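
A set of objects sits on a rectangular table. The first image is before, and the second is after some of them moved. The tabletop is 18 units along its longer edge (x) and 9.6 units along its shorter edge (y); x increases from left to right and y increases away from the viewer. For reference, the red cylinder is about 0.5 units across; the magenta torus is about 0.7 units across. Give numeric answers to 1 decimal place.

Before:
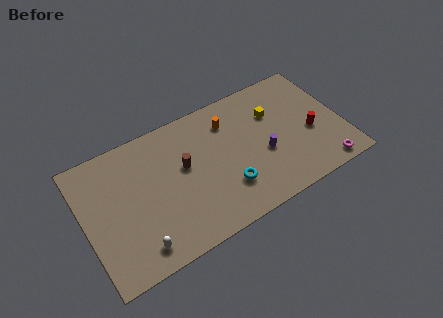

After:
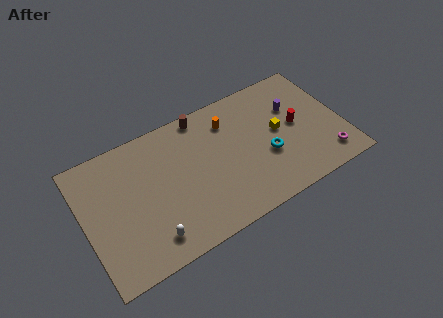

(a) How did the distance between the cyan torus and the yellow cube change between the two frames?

-3.8

The distance was about 5.5 in the first image and 1.7 in the second, so they moved 3.8 units closer together.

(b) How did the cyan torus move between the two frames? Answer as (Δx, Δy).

(3.0, 1.0)

The cyan torus was at about (9.6, 2.7) and moved to about (12.6, 3.7).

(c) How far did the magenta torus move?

0.8

The magenta torus moved from about (16.2, 1.0) to (16.5, 1.7), a distance of √(0.3² + 0.7²) ≈ 0.8.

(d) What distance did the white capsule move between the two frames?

0.9

From (3.2, 1.5) to (4.1, 1.7), the white capsule covered √(0.9² + 0.2²) ≈ 0.9 units.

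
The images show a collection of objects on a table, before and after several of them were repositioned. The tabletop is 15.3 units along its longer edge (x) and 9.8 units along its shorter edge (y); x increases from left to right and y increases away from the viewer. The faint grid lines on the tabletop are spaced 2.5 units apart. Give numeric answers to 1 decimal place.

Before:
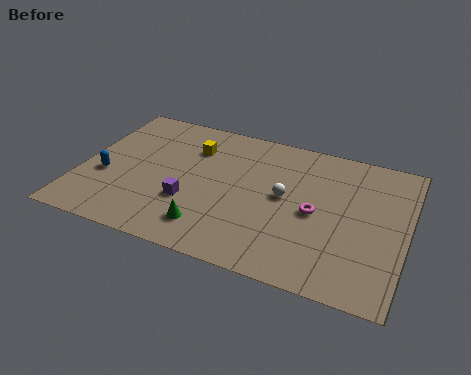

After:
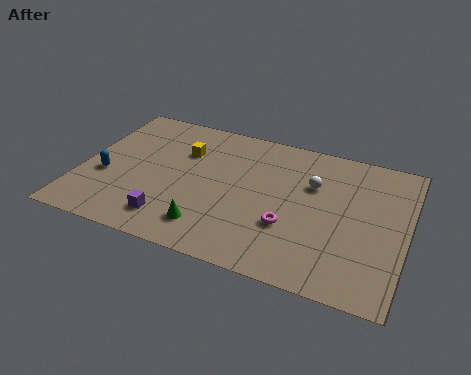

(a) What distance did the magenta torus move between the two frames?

1.7

From (11.1, 4.6) to (10.0, 3.3), the magenta torus covered √(1.1² + 1.3²) ≈ 1.7 units.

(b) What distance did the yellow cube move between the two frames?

0.6

The yellow cube moved from about (5.0, 7.2) to (4.6, 6.8), a distance of √(0.4² + 0.4²) ≈ 0.6.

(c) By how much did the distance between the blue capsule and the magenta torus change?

-1.1

They were about 9.9 units apart before and 8.8 after — 1.1 units closer together.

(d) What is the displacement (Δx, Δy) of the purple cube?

(-0.7, -1.5)

From the two frames, the purple cube sits at roughly (5.3, 3.3) before and (4.6, 1.8) after.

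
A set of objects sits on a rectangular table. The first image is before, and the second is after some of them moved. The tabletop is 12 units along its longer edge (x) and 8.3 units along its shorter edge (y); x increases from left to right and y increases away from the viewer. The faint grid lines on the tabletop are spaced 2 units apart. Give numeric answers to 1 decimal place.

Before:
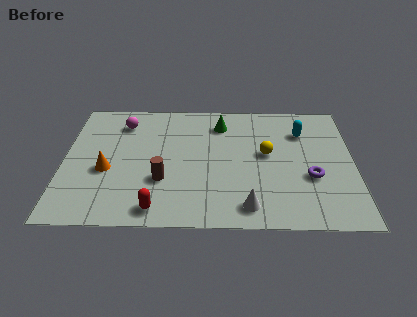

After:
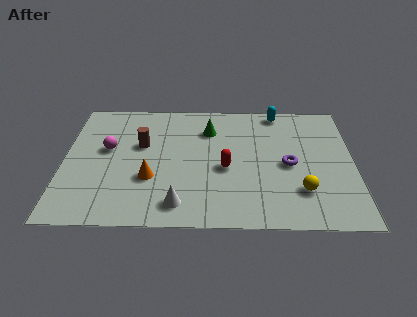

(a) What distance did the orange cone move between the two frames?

1.9

From (1.8, 3.4) to (3.6, 2.9), the orange cone covered √(1.8² + 0.5²) ≈ 1.9 units.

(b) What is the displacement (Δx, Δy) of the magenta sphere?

(-0.6, -1.8)

The magenta sphere was at about (2.4, 6.6) and moved to about (1.8, 4.8).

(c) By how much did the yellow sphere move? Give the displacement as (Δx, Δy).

(1.4, -2.4)

The yellow sphere was at about (8.4, 4.6) and moved to about (9.8, 2.2).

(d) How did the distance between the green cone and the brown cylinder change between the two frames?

-1.5

They were about 4.5 units apart before and 3.0 after — 1.5 units closer together.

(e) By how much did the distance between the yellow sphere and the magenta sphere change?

+2.1

The distance was about 6.3 in the first image and 8.4 in the second, so they moved 2.1 units further apart.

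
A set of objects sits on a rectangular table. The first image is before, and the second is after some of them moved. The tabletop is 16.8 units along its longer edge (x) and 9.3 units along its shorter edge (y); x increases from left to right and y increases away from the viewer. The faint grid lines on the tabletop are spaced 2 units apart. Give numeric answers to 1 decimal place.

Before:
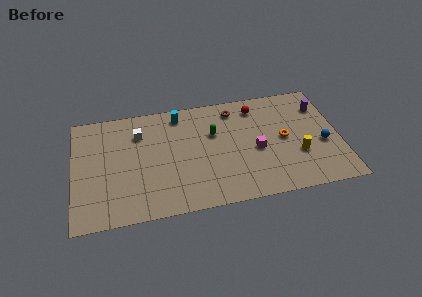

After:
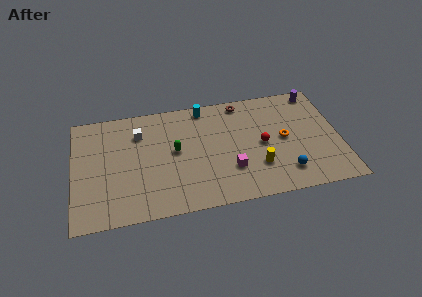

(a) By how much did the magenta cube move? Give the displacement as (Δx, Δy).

(-1.7, -1.3)

The magenta cube was at about (11.5, 4.1) and moved to about (9.8, 2.8).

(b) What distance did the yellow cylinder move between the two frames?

2.6

The yellow cylinder was near (14.1, 3.2) before and (11.5, 2.7) after, so it travelled √(2.6² + 0.5²) ≈ 2.6 units.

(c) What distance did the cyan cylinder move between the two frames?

1.6

The cyan cylinder was near (6.8, 8.0) before and (8.4, 8.3) after, so it travelled √(1.6² + 0.3²) ≈ 1.6 units.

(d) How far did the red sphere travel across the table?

3.2

From (11.7, 7.7) to (11.9, 4.5), the red sphere covered √(0.2² + 3.2²) ≈ 3.2 units.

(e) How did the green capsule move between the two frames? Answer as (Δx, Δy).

(-2.5, -1.0)

The green capsule started near (8.9, 6.0) and ended near (6.4, 5.0).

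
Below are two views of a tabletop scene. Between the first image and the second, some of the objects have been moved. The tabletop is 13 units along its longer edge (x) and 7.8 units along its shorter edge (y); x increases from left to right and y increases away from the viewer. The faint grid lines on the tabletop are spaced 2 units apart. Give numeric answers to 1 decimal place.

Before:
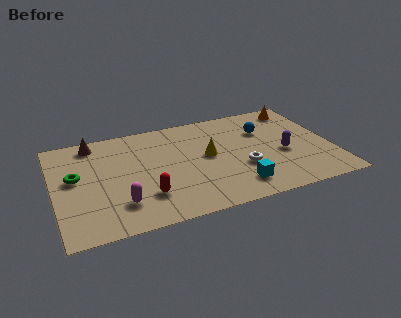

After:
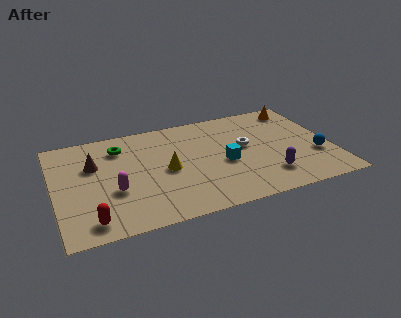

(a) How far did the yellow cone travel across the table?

2.1

The yellow cone was near (7.2, 4.2) before and (5.2, 3.7) after, so it travelled √(2.0² + 0.5²) ≈ 2.1 units.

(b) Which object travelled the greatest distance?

the blue sphere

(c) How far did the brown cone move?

1.7

The brown cone was near (2.0, 6.8) before and (1.9, 5.1) after, so it travelled √(0.1² + 1.7²) ≈ 1.7 units.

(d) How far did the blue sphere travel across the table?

3.5

From (10.0, 5.4) to (12.2, 2.7), the blue sphere covered √(2.2² + 2.7²) ≈ 3.5 units.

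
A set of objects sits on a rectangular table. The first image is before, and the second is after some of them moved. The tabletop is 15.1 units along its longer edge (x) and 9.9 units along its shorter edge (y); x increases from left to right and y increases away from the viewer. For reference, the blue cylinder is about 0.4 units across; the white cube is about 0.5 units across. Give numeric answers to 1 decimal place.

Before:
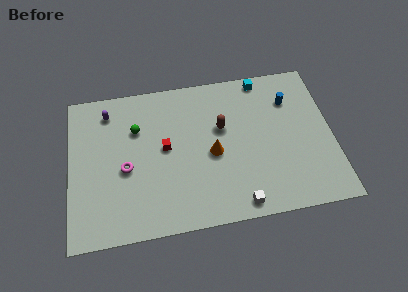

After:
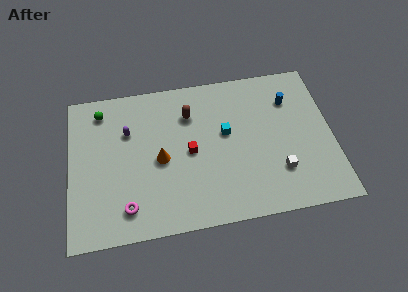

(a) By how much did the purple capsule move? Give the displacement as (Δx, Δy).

(1.1, -1.5)

From the two frames, the purple capsule sits at roughly (2.3, 8.2) before and (3.4, 6.7) after.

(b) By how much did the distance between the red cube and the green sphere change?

+3.9

Before: roughly 2.2 units apart; after: 6.1. That's 3.9 units further apart.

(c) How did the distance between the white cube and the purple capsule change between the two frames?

-0.8

Before: roughly 10.2 units apart; after: 9.4. That's 0.8 units closer together.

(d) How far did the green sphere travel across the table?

2.5

The green sphere moved from about (3.9, 6.8) to (1.9, 8.3), a distance of √(2.0² + 1.5²) ≈ 2.5.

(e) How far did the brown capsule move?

2.2

The brown capsule moved from about (8.8, 6.1) to (7.0, 7.3), a distance of √(1.8² + 1.2²) ≈ 2.2.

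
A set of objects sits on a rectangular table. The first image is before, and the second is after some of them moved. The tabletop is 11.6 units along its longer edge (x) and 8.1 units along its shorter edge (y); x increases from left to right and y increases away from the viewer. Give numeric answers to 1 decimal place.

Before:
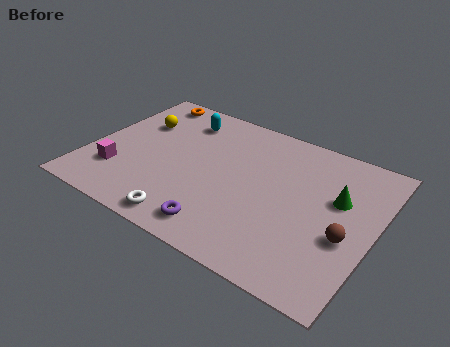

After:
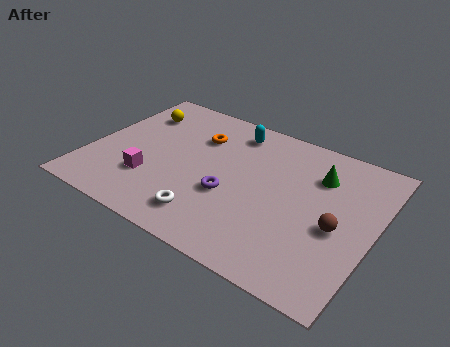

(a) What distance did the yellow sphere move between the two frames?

0.6

The yellow sphere was near (1.6, 5.5) before and (1.4, 6.1) after, so it travelled √(0.2² + 0.6²) ≈ 0.6 units.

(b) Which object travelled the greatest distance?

the orange torus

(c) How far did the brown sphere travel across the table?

0.5

From (10.6, 3.2) to (10.2, 3.5), the brown sphere covered √(0.4² + 0.3²) ≈ 0.5 units.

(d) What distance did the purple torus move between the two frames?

1.9

The purple torus was near (5.9, 1.2) before and (5.9, 3.1) after, so it travelled √(0.0² + 1.9²) ≈ 1.9 units.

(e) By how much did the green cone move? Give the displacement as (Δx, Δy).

(-0.9, 0.9)

From the two frames, the green cone sits at roughly (10.0, 5.0) before and (9.1, 5.9) after.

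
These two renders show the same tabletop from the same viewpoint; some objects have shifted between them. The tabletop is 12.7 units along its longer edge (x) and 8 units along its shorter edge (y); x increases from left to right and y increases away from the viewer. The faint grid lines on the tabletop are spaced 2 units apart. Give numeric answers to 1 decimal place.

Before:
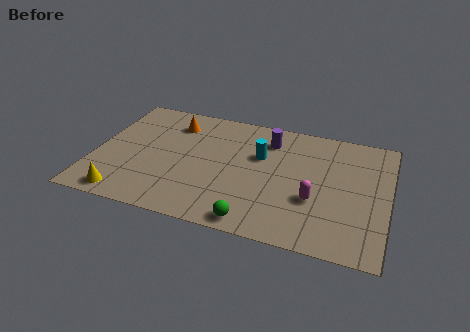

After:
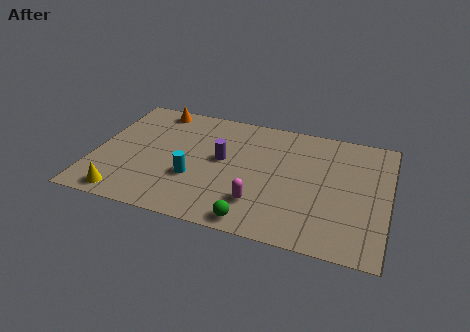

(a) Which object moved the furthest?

the cyan cylinder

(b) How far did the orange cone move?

1.2

The orange cone moved from about (3.2, 6.3) to (2.3, 7.1), a distance of √(0.9² + 0.8²) ≈ 1.2.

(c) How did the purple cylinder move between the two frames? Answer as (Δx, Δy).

(-1.9, -1.9)

From the two frames, the purple cylinder sits at roughly (7.4, 6.3) before and (5.5, 4.4) after.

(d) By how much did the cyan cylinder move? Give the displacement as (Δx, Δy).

(-2.7, -2.3)

From the two frames, the cyan cylinder sits at roughly (7.1, 5.1) before and (4.4, 2.8) after.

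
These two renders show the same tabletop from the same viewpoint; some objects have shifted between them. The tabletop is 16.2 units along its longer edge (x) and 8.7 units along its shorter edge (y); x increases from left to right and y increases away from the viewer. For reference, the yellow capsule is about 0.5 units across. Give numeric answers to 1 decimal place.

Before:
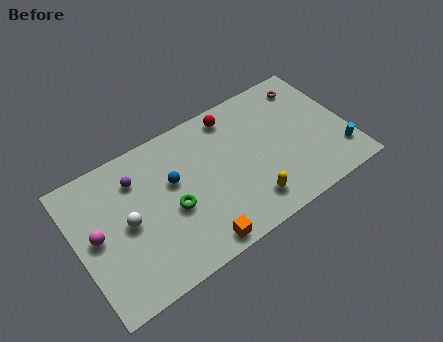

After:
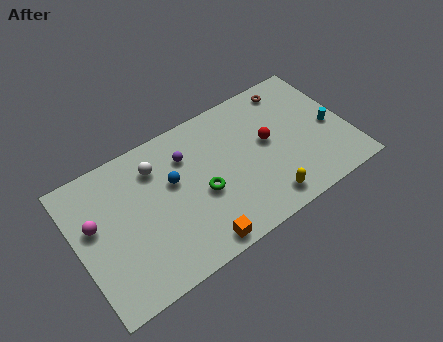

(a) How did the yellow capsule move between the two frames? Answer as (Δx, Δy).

(0.9, -0.4)

The yellow capsule was at about (9.8, 1.7) and moved to about (10.7, 1.3).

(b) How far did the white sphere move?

3.2

The white sphere moved from about (2.9, 4.3) to (5.0, 6.7), a distance of √(2.1² + 2.4²) ≈ 3.2.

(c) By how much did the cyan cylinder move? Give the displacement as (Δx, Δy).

(-0.2, 1.9)

From the two frames, the cyan cylinder sits at roughly (15.4, 2.0) before and (15.2, 3.9) after.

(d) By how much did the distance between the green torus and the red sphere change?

-1.4

Before: roughly 5.7 units apart; after: 4.3. That's 1.4 units closer together.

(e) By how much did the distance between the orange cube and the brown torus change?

-0.6

Before: roughly 10.1 units apart; after: 9.5. That's 0.6 units closer together.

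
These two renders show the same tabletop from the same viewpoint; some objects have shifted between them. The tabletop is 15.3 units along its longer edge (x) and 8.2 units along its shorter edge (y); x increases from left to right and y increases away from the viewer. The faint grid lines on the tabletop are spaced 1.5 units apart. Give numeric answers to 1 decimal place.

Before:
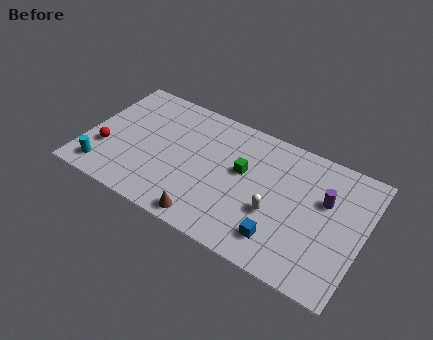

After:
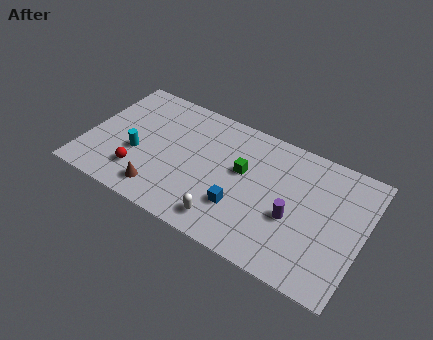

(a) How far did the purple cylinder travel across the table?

2.4

The purple cylinder was near (13.1, 5.2) before and (11.6, 3.3) after, so it travelled √(1.5² + 1.9²) ≈ 2.4 units.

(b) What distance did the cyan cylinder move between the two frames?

2.5

The cyan cylinder moved from about (1.3, 1.3) to (2.9, 3.2), a distance of √(1.6² + 1.9²) ≈ 2.5.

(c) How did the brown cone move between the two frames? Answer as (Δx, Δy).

(-2.7, 0.5)

The brown cone started near (7.2, 0.9) and ended near (4.5, 1.4).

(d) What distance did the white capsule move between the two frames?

3.0

The white capsule was near (10.6, 3.1) before and (8.2, 1.3) after, so it travelled √(2.4² + 1.8²) ≈ 3.0 units.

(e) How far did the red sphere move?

2.1

The red sphere was near (1.2, 2.7) before and (3.2, 2.0) after, so it travelled √(2.0² + 0.7²) ≈ 2.1 units.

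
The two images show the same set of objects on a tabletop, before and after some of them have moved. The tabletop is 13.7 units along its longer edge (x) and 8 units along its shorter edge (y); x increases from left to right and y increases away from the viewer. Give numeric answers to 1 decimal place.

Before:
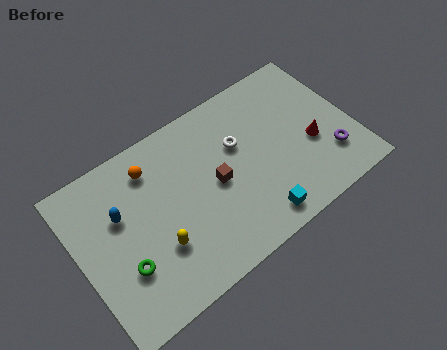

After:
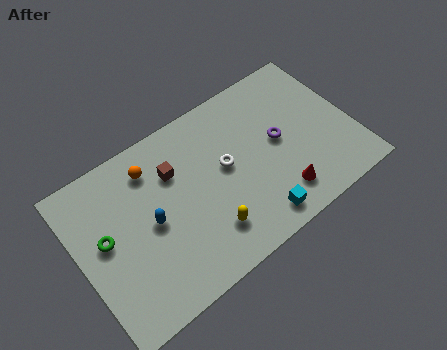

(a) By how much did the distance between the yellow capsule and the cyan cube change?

-2.5

Before: roughly 4.9 units apart; after: 2.4. That's 2.5 units closer together.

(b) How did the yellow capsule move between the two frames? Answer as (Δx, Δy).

(2.4, -0.7)

From the two frames, the yellow capsule sits at roughly (3.6, 2.6) before and (6.0, 1.9) after.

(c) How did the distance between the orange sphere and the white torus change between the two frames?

-0.5

They were about 4.4 units apart before and 3.9 after — 0.5 units closer together.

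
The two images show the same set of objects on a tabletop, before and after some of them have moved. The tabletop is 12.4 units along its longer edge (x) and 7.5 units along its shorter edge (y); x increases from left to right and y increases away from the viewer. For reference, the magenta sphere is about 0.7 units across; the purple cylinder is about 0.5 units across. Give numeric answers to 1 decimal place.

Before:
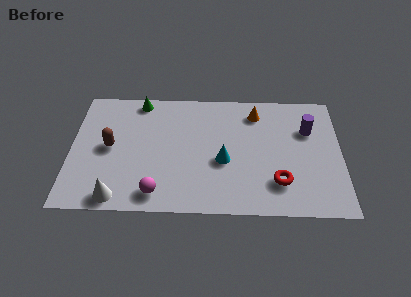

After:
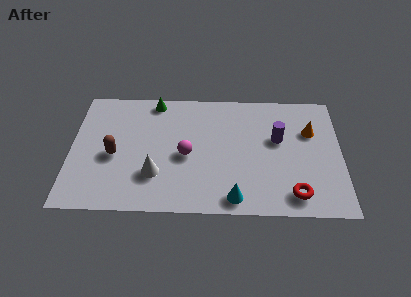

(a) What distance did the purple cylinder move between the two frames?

1.5

The purple cylinder moved from about (10.9, 5.1) to (9.5, 4.5), a distance of √(1.4² + 0.6²) ≈ 1.5.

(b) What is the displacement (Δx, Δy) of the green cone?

(0.7, 0.0)

From the two frames, the green cone sits at roughly (3.1, 6.7) before and (3.8, 6.7) after.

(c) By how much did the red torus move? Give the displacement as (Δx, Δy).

(0.7, -0.7)

The red torus started near (9.5, 1.9) and ended near (10.2, 1.2).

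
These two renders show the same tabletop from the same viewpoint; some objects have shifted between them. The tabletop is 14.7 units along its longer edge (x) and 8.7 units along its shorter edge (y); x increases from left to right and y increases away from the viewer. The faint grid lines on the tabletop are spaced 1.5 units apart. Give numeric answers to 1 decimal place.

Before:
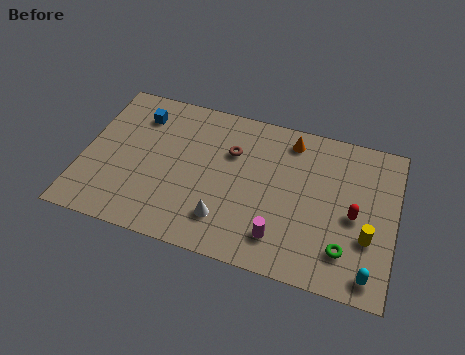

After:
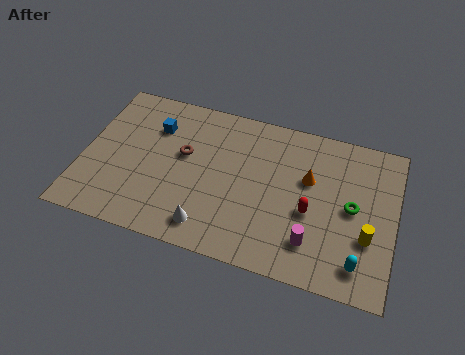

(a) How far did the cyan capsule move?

0.6

The cyan capsule moved from about (13.7, 1.1) to (13.2, 1.5), a distance of √(0.5² + 0.4²) ≈ 0.6.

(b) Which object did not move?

the yellow cylinder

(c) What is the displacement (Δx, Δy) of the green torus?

(0.2, 2.4)

The green torus was at about (12.5, 2.0) and moved to about (12.7, 4.4).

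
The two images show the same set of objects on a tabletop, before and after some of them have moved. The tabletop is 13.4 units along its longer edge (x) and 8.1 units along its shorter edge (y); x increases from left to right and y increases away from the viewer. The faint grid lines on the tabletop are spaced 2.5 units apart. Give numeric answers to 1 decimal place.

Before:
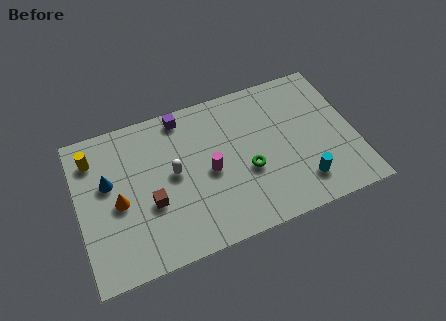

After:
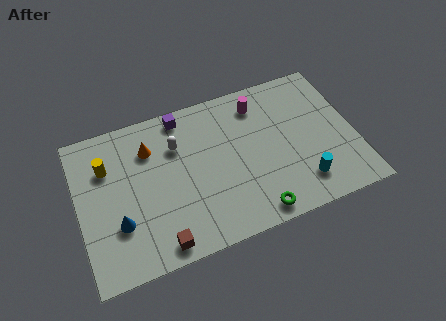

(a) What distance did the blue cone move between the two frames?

2.3

From (1.5, 4.9) to (1.8, 2.6), the blue cone covered √(0.3² + 2.3²) ≈ 2.3 units.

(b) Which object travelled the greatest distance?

the magenta cylinder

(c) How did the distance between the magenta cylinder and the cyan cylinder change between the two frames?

+0.4

The distance was about 4.8 in the first image and 5.2 in the second, so they moved 0.4 units further apart.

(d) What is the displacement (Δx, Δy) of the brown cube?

(0.2, -2.2)

From the two frames, the brown cube sits at roughly (3.4, 3.1) before and (3.6, 0.9) after.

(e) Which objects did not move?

the purple cube and the cyan cylinder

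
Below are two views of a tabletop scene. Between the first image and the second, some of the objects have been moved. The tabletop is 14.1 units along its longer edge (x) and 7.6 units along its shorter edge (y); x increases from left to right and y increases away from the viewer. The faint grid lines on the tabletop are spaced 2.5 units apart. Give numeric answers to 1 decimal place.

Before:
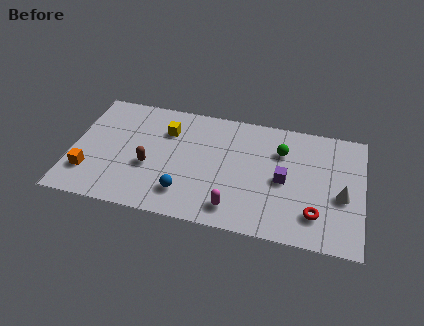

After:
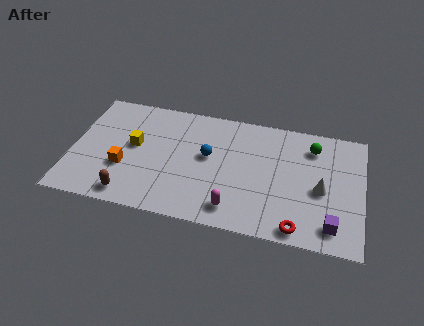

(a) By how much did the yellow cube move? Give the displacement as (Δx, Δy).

(-1.5, -1.3)

The yellow cube started near (4.5, 5.5) and ended near (3.0, 4.2).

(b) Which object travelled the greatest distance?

the purple cube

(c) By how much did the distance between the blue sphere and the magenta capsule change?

+0.9

Before: roughly 2.4 units apart; after: 3.3. That's 0.9 units further apart.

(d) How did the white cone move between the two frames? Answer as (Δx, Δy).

(-1.0, 0.2)

The white cone started near (13.1, 3.2) and ended near (12.1, 3.4).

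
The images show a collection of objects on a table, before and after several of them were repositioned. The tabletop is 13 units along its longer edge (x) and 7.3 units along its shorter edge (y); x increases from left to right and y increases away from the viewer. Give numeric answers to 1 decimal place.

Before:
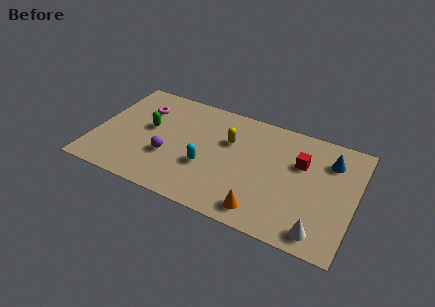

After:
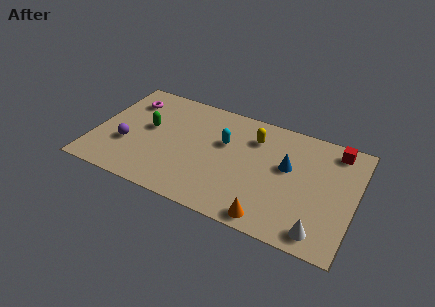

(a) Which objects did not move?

the green capsule and the white cone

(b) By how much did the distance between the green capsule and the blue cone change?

-2.1

Before: roughly 9.1 units apart; after: 7.0. That's 2.1 units closer together.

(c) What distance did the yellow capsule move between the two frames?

1.4

The yellow capsule moved from about (6.6, 4.8) to (7.8, 5.5), a distance of √(1.2² + 0.7²) ≈ 1.4.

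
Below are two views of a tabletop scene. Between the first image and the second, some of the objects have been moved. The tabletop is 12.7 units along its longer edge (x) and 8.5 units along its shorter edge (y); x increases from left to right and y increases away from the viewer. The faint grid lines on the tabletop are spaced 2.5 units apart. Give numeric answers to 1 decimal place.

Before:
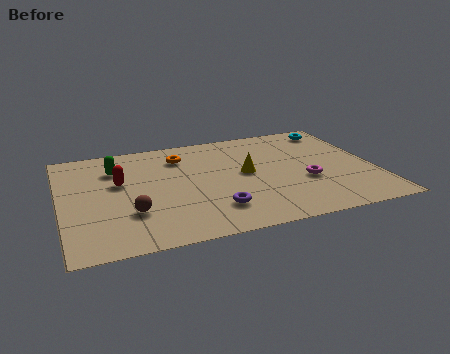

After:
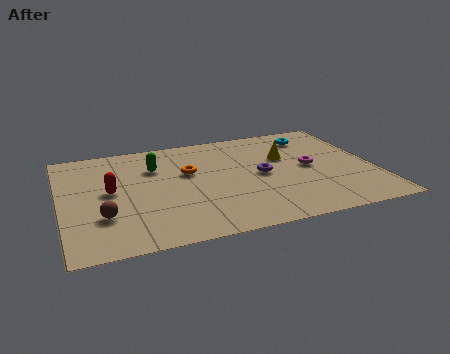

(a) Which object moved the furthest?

the purple torus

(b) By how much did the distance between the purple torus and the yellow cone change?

-1.3

They were about 2.9 units apart before and 1.6 after — 1.3 units closer together.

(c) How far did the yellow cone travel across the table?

1.9

From (7.5, 4.5) to (9.2, 5.4), the yellow cone covered √(1.7² + 0.9²) ≈ 1.9 units.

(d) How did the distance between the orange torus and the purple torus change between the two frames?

-1.6

The distance was about 4.7 in the first image and 3.1 in the second, so they moved 1.6 units closer together.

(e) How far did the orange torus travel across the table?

1.4

From (5.0, 6.6) to (5.2, 5.2), the orange torus covered √(0.2² + 1.4²) ≈ 1.4 units.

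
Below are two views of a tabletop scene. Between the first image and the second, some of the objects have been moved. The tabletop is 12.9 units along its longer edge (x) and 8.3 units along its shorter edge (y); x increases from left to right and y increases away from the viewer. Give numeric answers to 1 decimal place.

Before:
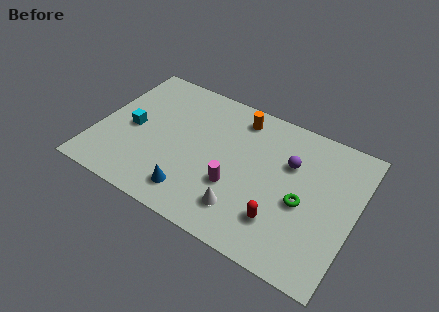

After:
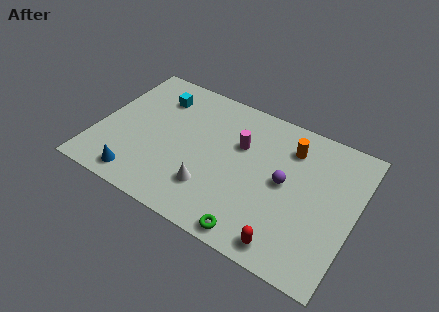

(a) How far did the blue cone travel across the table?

2.7

From (5.2, 1.5) to (2.5, 1.1), the blue cone covered √(2.7² + 0.4²) ≈ 2.7 units.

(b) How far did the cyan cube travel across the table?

2.7

The cyan cube moved from about (1.7, 3.9) to (2.6, 6.4), a distance of √(0.9² + 2.5²) ≈ 2.7.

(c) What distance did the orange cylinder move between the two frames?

2.8

The orange cylinder moved from about (6.7, 7.0) to (9.4, 6.4), a distance of √(2.7² + 0.6²) ≈ 2.8.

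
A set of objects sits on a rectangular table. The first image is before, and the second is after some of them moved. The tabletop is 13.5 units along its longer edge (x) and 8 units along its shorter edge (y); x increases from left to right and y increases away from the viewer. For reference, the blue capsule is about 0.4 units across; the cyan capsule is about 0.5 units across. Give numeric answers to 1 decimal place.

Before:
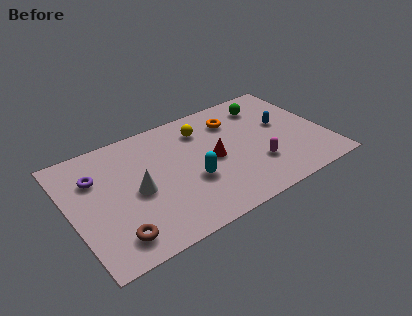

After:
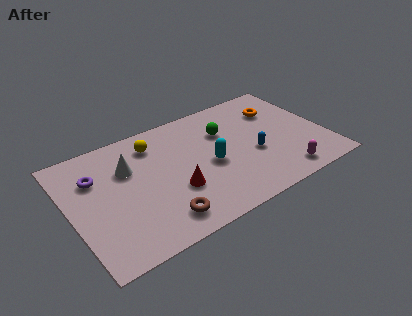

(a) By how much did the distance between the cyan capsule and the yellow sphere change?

+0.4

Before: roughly 3.4 units apart; after: 3.8. That's 0.4 units further apart.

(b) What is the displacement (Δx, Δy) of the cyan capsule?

(1.1, 0.6)

The cyan capsule was at about (6.2, 3.0) and moved to about (7.3, 3.6).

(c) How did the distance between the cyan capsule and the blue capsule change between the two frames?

-3.1

They were about 5.4 units apart before and 2.3 after — 3.1 units closer together.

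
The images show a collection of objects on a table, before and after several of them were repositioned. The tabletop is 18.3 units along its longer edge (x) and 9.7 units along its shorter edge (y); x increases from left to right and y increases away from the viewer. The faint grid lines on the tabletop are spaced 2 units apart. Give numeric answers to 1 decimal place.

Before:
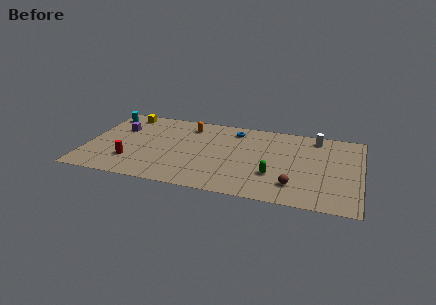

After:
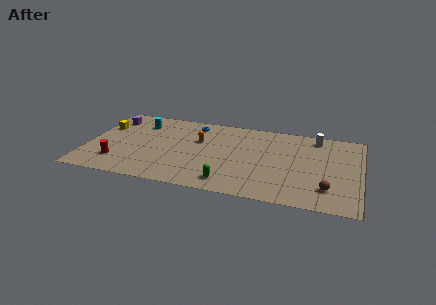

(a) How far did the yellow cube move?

2.4

From (2.2, 8.5) to (0.9, 6.5), the yellow cube covered √(1.3² + 2.0²) ≈ 2.4 units.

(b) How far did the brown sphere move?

2.2

From (14.0, 2.2) to (16.2, 2.3), the brown sphere covered √(2.2² + 0.1²) ≈ 2.2 units.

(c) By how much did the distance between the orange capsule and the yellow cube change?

+2.1

The distance was about 4.4 in the first image and 6.5 in the second, so they moved 2.1 units further apart.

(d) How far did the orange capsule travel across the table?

1.9

From (6.6, 7.9) to (7.4, 6.2), the orange capsule covered √(0.8² + 1.7²) ≈ 1.9 units.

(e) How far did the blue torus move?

2.8

From (9.7, 8.1) to (6.9, 8.2), the blue torus covered √(2.8² + 0.1²) ≈ 2.8 units.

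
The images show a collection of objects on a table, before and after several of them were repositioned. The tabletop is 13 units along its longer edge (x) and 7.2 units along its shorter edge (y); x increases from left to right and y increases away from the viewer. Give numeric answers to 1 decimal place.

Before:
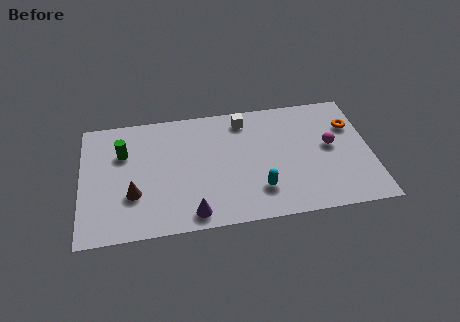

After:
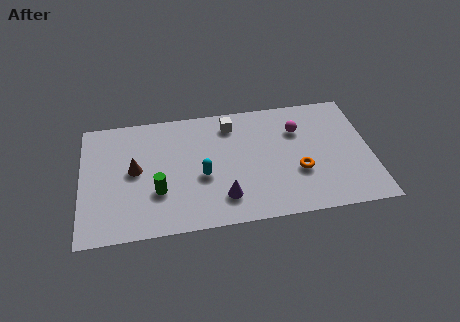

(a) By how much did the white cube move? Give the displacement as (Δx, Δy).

(-0.6, -0.2)

The white cube started near (7.4, 6.1) and ended near (6.8, 5.9).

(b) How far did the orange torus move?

3.5

The orange torus moved from about (12.2, 5.0) to (9.7, 2.6), a distance of √(2.5² + 2.4²) ≈ 3.5.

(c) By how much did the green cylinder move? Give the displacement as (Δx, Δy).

(1.5, -2.5)

The green cylinder started near (1.9, 4.9) and ended near (3.4, 2.4).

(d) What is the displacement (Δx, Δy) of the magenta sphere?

(-1.4, 1.2)

The magenta sphere started near (11.2, 3.9) and ended near (9.8, 5.1).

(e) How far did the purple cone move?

1.6

The purple cone moved from about (4.9, 0.9) to (6.3, 1.6), a distance of √(1.4² + 0.7²) ≈ 1.6.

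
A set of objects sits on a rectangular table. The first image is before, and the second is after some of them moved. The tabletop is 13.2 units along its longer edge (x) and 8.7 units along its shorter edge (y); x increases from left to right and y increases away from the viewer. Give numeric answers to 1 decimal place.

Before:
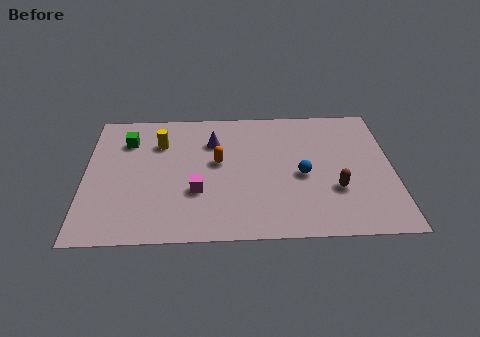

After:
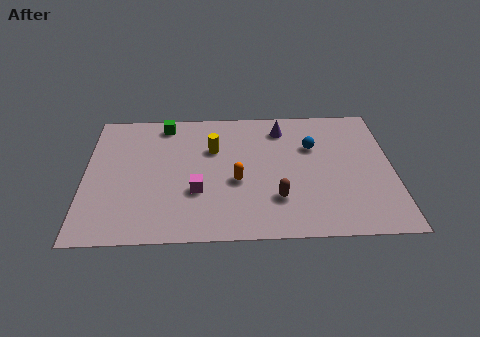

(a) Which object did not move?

the magenta cube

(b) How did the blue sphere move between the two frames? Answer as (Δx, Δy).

(0.5, 1.9)

The blue sphere was at about (9.3, 3.9) and moved to about (9.8, 5.8).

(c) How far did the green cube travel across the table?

1.9

The green cube was near (1.8, 6.5) before and (3.4, 7.6) after, so it travelled √(1.6² + 1.1²) ≈ 1.9 units.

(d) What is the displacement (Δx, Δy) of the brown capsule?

(-2.5, -0.5)

The brown capsule was at about (10.7, 2.9) and moved to about (8.2, 2.4).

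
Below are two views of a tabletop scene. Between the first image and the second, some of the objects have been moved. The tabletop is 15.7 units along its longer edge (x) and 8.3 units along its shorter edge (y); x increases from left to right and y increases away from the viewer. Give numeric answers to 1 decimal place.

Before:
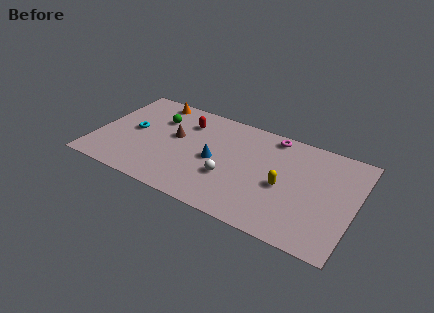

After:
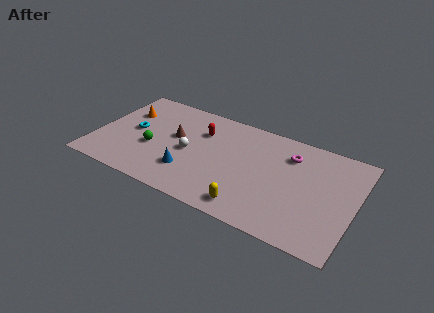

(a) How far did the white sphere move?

2.8

The white sphere moved from about (8.3, 2.9) to (5.7, 3.9), a distance of √(2.6² + 1.0²) ≈ 2.8.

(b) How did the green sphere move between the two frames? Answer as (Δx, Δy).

(0.0, -2.6)

The green sphere started near (3.5, 5.9) and ended near (3.5, 3.3).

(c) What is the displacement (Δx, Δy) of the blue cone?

(-1.4, -1.6)

The blue cone started near (7.3, 3.9) and ended near (5.9, 2.3).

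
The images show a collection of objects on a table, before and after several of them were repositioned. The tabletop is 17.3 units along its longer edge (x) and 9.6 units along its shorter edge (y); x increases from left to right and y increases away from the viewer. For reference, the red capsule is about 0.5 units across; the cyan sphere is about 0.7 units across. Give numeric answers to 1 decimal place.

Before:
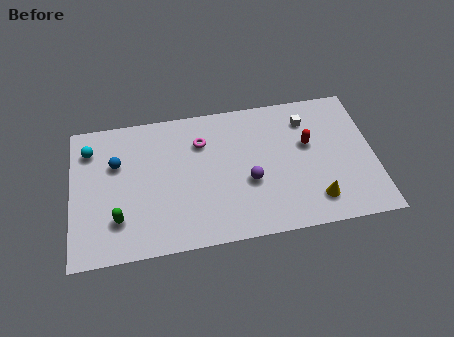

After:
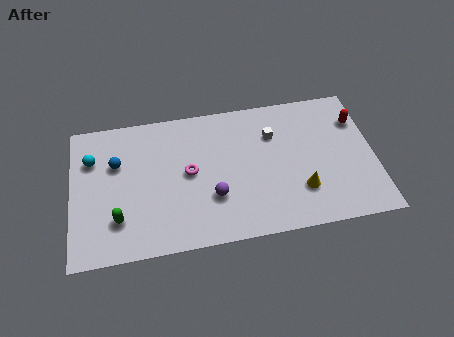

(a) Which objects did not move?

the green capsule and the blue sphere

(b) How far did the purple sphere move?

2.2

The purple sphere moved from about (10.1, 3.8) to (8.0, 3.1), a distance of √(2.1² + 0.7²) ≈ 2.2.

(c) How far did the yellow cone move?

1.1

The yellow cone was near (13.8, 1.9) before and (13.0, 2.7) after, so it travelled √(0.8² + 0.8²) ≈ 1.1 units.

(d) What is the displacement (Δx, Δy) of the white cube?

(-2.0, -0.7)

From the two frames, the white cube sits at roughly (13.6, 7.5) before and (11.6, 6.8) after.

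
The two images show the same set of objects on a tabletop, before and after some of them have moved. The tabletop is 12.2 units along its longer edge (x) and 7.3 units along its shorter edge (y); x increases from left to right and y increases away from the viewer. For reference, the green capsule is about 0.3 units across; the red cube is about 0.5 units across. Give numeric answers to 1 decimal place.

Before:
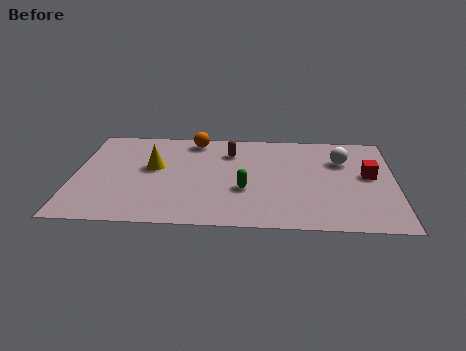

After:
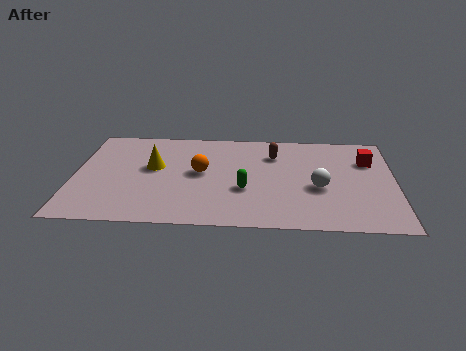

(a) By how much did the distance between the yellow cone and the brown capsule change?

+1.6

Before: roughly 3.2 units apart; after: 4.8. That's 1.6 units further apart.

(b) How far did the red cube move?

1.1

The red cube moved from about (11.2, 4.0) to (11.2, 5.1), a distance of √(0.0² + 1.1²) ≈ 1.1.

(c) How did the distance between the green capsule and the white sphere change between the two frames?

-1.6

The distance was about 4.4 in the first image and 2.8 in the second, so they moved 1.6 units closer together.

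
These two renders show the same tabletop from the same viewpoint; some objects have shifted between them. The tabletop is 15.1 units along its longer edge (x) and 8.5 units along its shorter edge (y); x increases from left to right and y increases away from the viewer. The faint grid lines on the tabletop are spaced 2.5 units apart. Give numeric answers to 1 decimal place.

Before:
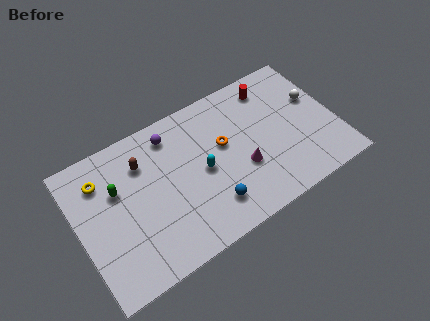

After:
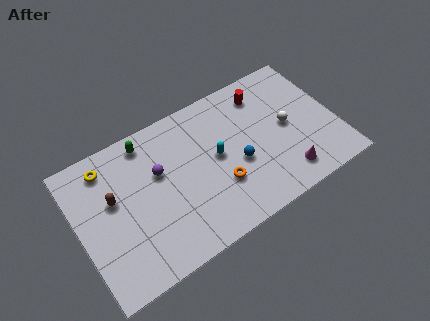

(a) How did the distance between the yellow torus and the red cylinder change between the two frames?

-0.9

Before: roughly 10.2 units apart; after: 9.3. That's 0.9 units closer together.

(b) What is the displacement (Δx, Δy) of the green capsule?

(2.0, 1.9)

The green capsule was at about (2.4, 5.5) and moved to about (4.4, 7.4).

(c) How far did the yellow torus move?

0.7

The yellow torus was near (1.6, 6.5) before and (2.0, 7.1) after, so it travelled √(0.4² + 0.6²) ≈ 0.7 units.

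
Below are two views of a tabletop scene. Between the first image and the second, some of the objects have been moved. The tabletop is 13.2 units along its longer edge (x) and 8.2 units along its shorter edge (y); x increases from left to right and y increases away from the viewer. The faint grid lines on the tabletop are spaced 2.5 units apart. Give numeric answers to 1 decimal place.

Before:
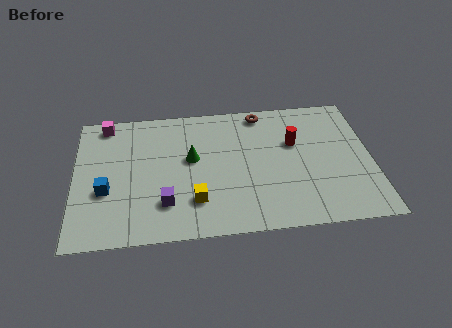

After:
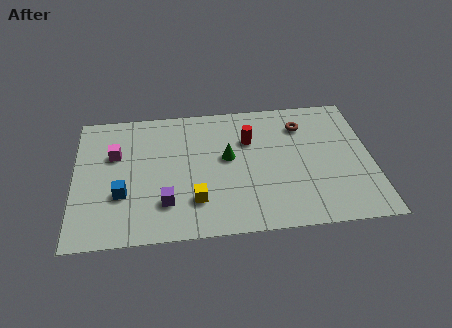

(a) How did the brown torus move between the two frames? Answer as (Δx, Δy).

(1.8, -1.0)

The brown torus started near (8.4, 7.3) and ended near (10.2, 6.3).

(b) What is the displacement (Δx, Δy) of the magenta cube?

(0.4, -2.0)

The magenta cube started near (1.4, 7.3) and ended near (1.8, 5.3).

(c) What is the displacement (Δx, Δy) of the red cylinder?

(-2.0, 0.4)

The red cylinder was at about (9.8, 5.2) and moved to about (7.8, 5.6).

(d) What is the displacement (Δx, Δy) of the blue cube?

(0.7, -0.3)

The blue cube was at about (1.4, 3.1) and moved to about (2.1, 2.8).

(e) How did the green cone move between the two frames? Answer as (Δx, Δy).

(1.6, -0.1)

The green cone started near (5.2, 4.7) and ended near (6.8, 4.6).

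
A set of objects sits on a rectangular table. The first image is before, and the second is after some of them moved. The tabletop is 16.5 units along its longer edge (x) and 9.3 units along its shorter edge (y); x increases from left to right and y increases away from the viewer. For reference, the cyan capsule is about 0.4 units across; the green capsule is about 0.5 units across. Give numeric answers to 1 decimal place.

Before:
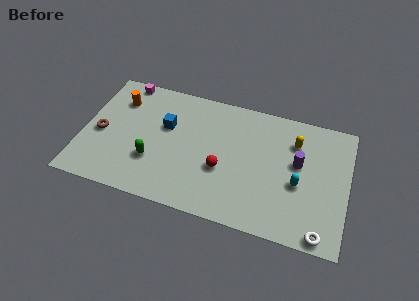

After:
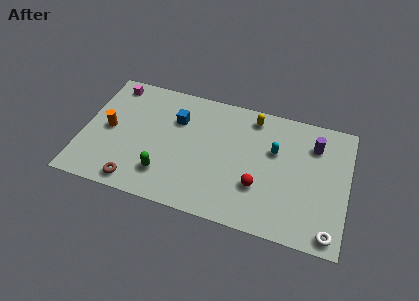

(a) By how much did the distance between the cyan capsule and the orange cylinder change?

-1.5

They were about 11.9 units apart before and 10.4 after — 1.5 units closer together.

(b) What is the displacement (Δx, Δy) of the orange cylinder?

(-0.4, -2.4)

The orange cylinder was at about (2.0, 7.0) and moved to about (1.6, 4.6).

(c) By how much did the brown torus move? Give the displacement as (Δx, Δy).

(2.5, -3.1)

The brown torus was at about (1.1, 4.2) and moved to about (3.6, 1.1).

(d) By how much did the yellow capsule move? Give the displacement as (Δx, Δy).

(-2.7, 1.1)

From the two frames, the yellow capsule sits at roughly (13.1, 6.9) before and (10.4, 8.0) after.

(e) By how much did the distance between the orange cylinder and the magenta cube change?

+2.0

The distance was about 1.5 in the first image and 3.5 in the second, so they moved 2.0 units further apart.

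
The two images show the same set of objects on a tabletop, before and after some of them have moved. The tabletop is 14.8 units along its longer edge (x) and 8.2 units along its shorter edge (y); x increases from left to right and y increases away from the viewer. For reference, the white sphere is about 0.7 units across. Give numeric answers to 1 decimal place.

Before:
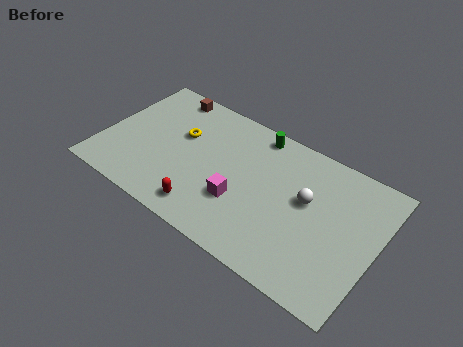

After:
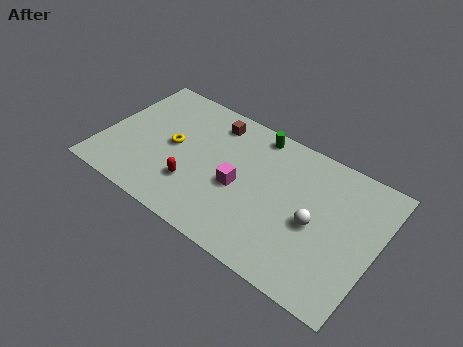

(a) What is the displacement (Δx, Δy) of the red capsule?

(-0.9, 1.1)

The red capsule was at about (6.1, 1.3) and moved to about (5.2, 2.4).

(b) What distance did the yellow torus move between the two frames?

0.9

The yellow torus was near (4.0, 5.1) before and (3.7, 4.2) after, so it travelled √(0.3² + 0.9²) ≈ 0.9 units.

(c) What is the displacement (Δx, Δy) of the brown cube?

(2.8, -0.5)

From the two frames, the brown cube sits at roughly (2.7, 7.3) before and (5.5, 6.8) after.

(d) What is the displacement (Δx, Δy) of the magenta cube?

(-0.2, 0.8)

From the two frames, the magenta cube sits at roughly (7.7, 2.8) before and (7.5, 3.6) after.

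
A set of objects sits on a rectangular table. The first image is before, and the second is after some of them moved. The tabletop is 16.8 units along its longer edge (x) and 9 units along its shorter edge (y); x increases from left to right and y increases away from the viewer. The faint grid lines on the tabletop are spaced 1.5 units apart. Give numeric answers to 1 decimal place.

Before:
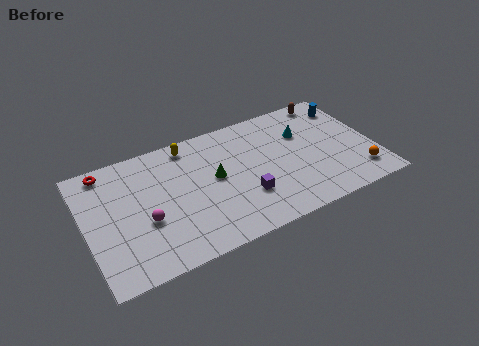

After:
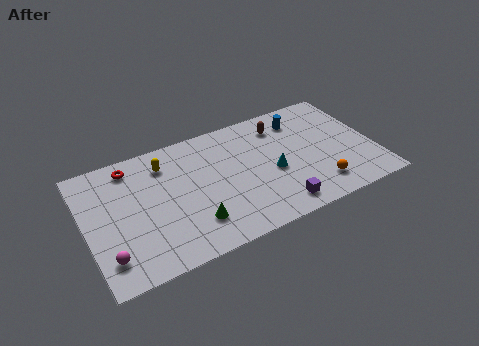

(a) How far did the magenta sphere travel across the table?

2.8

From (3.3, 3.5) to (1.0, 1.9), the magenta sphere covered √(2.3² + 1.6²) ≈ 2.8 units.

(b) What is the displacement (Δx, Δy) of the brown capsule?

(-3.1, -0.9)

The brown capsule started near (14.8, 8.1) and ended near (11.7, 7.2).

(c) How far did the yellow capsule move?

1.7

The yellow capsule was near (6.3, 7.9) before and (4.8, 7.1) after, so it travelled √(1.5² + 0.8²) ≈ 1.7 units.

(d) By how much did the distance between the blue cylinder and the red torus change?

-4.3

Before: roughly 14.3 units apart; after: 10.0. That's 4.3 units closer together.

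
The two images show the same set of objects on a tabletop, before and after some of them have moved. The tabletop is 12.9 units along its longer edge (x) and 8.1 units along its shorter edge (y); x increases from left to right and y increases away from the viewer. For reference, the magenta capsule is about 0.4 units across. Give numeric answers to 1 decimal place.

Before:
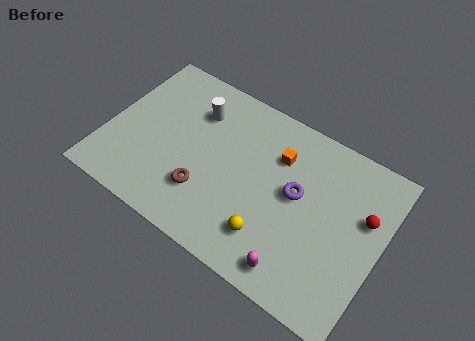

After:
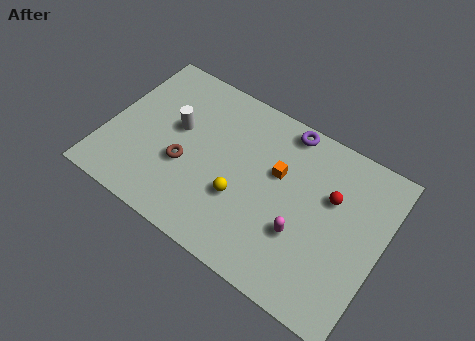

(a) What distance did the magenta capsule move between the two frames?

1.7

The magenta capsule moved from about (9.5, 1.1) to (9.4, 2.8), a distance of √(0.1² + 1.7²) ≈ 1.7.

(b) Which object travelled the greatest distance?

the purple torus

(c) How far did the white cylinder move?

1.5

The white cylinder was near (3.8, 6.0) before and (3.1, 4.7) after, so it travelled √(0.7² + 1.3²) ≈ 1.5 units.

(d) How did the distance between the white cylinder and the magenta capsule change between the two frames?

-0.9

The distance was about 7.5 in the first image and 6.6 in the second, so they moved 0.9 units closer together.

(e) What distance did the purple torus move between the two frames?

3.0

The purple torus was near (8.9, 4.5) before and (7.9, 7.3) after, so it travelled √(1.0² + 2.8²) ≈ 3.0 units.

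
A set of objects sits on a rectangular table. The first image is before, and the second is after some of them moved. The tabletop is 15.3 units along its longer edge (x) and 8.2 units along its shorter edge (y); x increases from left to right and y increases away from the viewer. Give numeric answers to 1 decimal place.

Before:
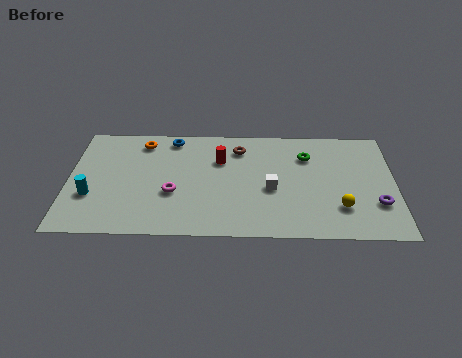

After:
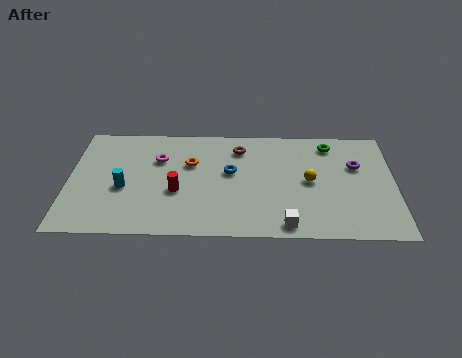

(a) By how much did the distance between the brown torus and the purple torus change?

-1.9

The distance was about 7.5 in the first image and 5.6 in the second, so they moved 1.9 units closer together.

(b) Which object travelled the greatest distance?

the blue torus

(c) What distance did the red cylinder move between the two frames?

3.1

The red cylinder moved from about (7.1, 5.6) to (5.1, 3.2), a distance of √(2.0² + 2.4²) ≈ 3.1.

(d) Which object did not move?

the brown torus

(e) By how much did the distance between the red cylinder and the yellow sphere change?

-0.3

The distance was about 6.6 in the first image and 6.3 in the second, so they moved 0.3 units closer together.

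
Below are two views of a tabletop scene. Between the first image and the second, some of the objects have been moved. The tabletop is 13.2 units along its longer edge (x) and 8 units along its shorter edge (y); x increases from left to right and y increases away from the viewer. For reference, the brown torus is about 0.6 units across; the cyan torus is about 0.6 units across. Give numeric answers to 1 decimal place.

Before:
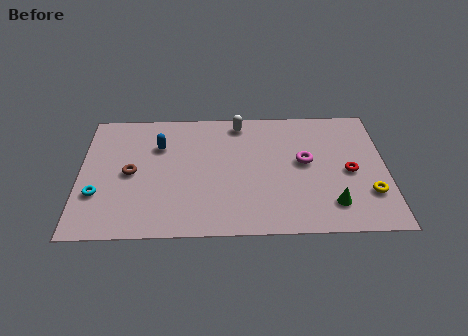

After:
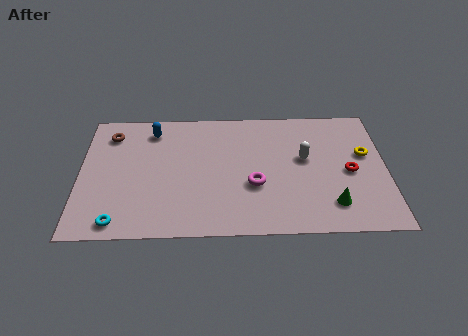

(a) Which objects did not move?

the red torus and the green cone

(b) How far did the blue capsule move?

1.0

From (3.4, 5.6) to (3.1, 6.6), the blue capsule covered √(0.3² + 1.0²) ≈ 1.0 units.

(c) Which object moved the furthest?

the white capsule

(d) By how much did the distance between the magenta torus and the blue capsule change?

-0.7

They were about 6.4 units apart before and 5.7 after — 0.7 units closer together.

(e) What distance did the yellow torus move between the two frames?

2.5

From (12.4, 2.3) to (12.3, 4.8), the yellow torus covered √(0.1² + 2.5²) ≈ 2.5 units.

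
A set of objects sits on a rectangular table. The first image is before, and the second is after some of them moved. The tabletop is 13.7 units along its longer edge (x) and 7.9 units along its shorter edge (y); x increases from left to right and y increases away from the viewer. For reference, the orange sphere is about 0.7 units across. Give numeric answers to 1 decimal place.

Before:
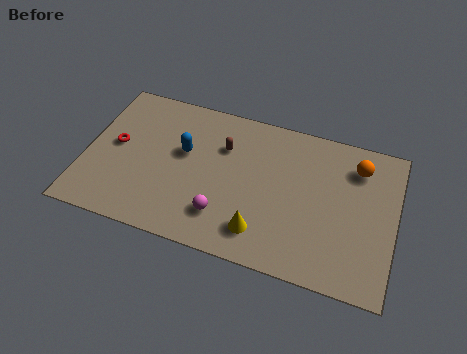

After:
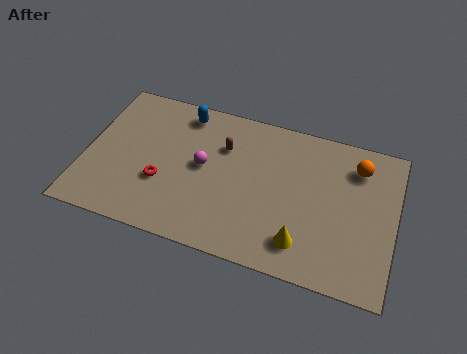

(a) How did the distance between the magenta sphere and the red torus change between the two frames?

-3.3

They were about 5.5 units apart before and 2.2 after — 3.3 units closer together.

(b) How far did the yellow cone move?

1.8

The yellow cone was near (8.0, 1.6) before and (9.8, 1.6) after, so it travelled √(1.8² + 0.0²) ≈ 1.8 units.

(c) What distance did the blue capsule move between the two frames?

2.1

The blue capsule moved from about (4.3, 4.7) to (4.1, 6.8), a distance of √(0.2² + 2.1²) ≈ 2.1.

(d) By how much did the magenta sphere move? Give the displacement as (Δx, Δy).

(-1.1, 2.3)

The magenta sphere was at about (6.3, 1.9) and moved to about (5.2, 4.2).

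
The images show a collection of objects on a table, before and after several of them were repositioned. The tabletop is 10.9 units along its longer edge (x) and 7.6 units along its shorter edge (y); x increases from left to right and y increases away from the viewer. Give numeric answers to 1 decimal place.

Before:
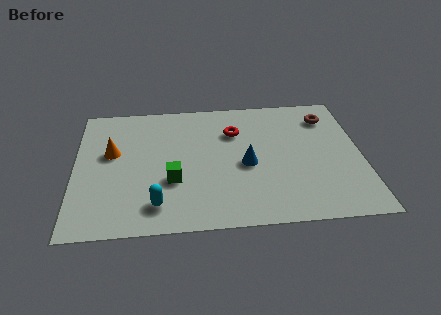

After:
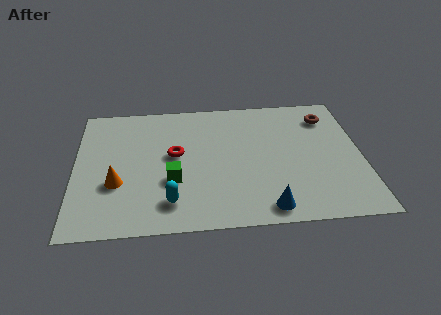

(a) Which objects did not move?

the green cube and the brown torus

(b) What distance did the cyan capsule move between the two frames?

0.5

From (3.1, 1.4) to (3.6, 1.5), the cyan capsule covered √(0.5² + 0.1²) ≈ 0.5 units.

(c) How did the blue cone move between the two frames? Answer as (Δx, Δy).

(0.7, -2.5)

The blue cone started near (6.5, 3.4) and ended near (7.2, 0.9).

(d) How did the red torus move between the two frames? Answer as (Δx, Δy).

(-2.3, -1.2)

The red torus was at about (6.1, 5.4) and moved to about (3.8, 4.2).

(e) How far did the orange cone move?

1.8

From (1.4, 4.5) to (1.6, 2.7), the orange cone covered √(0.2² + 1.8²) ≈ 1.8 units.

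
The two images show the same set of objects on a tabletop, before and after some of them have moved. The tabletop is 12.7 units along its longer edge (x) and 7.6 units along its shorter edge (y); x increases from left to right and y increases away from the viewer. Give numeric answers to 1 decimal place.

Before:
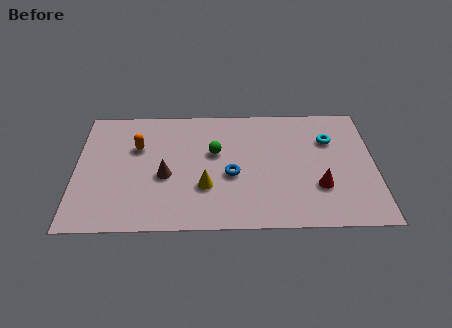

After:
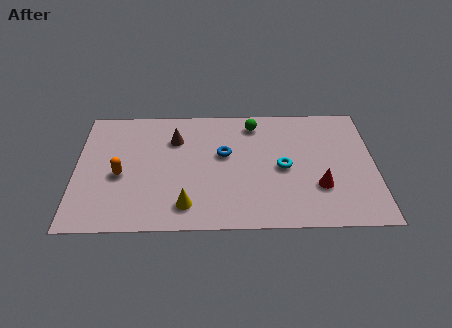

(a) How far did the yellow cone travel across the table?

1.4

From (5.5, 2.5) to (4.7, 1.4), the yellow cone covered √(0.8² + 1.1²) ≈ 1.4 units.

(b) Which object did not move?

the red cone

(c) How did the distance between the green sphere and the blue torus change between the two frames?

+0.7

They were about 1.6 units apart before and 2.3 after — 0.7 units further apart.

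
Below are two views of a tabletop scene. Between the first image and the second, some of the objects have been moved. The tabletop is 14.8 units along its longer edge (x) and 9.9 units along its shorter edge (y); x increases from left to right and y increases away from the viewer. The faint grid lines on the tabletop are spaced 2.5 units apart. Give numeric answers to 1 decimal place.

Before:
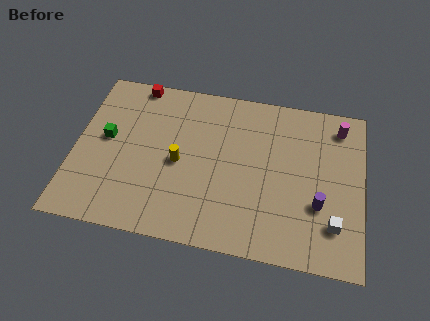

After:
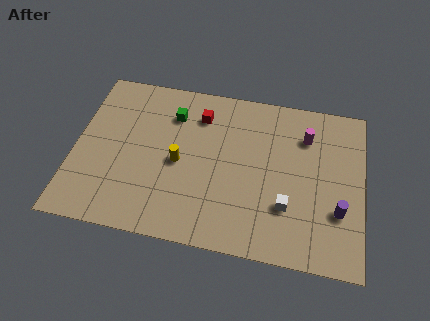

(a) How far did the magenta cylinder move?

1.9

The magenta cylinder was near (13.5, 8.3) before and (11.8, 7.4) after, so it travelled √(1.7² + 0.9²) ≈ 1.9 units.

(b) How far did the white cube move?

2.5

From (13.4, 2.4) to (11.0, 3.0), the white cube covered √(2.4² + 0.6²) ≈ 2.5 units.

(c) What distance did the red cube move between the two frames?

3.7

The red cube moved from about (2.9, 9.1) to (6.3, 7.7), a distance of √(3.4² + 1.4²) ≈ 3.7.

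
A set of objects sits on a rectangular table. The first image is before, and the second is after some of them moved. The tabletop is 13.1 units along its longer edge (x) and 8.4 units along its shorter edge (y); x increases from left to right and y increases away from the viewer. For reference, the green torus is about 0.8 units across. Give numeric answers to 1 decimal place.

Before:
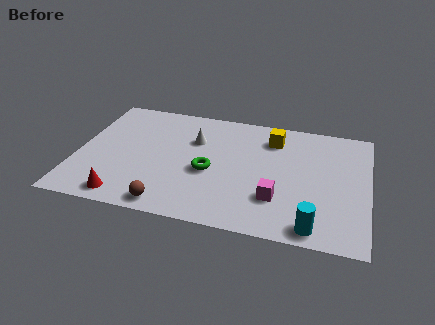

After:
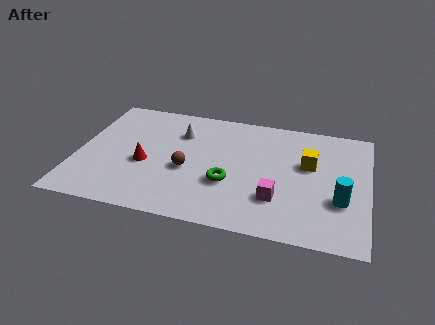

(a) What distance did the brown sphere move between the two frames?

2.7

The brown sphere was near (4.4, 0.9) before and (5.0, 3.5) after, so it travelled √(0.6² + 2.6²) ≈ 2.7 units.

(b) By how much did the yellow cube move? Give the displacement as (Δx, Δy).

(1.7, -1.5)

The yellow cube was at about (8.7, 6.6) and moved to about (10.4, 5.1).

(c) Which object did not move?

the magenta cube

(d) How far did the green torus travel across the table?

1.1

The green torus was near (6.0, 3.6) before and (6.9, 3.0) after, so it travelled √(0.9² + 0.6²) ≈ 1.1 units.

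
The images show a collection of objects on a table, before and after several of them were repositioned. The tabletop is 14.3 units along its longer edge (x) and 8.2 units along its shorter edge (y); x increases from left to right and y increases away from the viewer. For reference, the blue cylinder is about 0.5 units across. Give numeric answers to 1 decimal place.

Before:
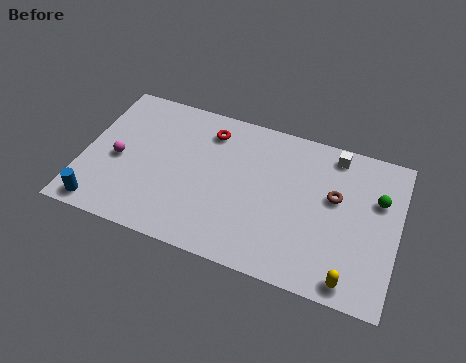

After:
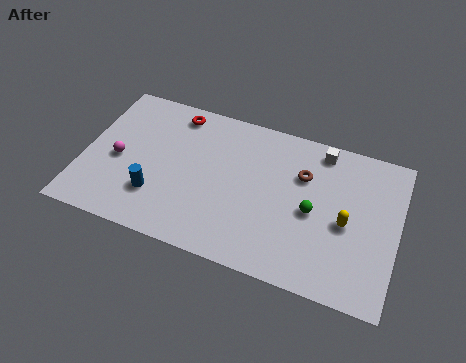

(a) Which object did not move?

the magenta sphere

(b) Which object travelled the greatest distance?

the green sphere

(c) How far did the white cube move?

0.6

The white cube was near (11.2, 7.2) before and (10.6, 7.2) after, so it travelled √(0.6² + 0.0²) ≈ 0.6 units.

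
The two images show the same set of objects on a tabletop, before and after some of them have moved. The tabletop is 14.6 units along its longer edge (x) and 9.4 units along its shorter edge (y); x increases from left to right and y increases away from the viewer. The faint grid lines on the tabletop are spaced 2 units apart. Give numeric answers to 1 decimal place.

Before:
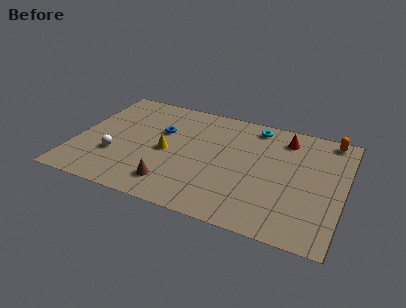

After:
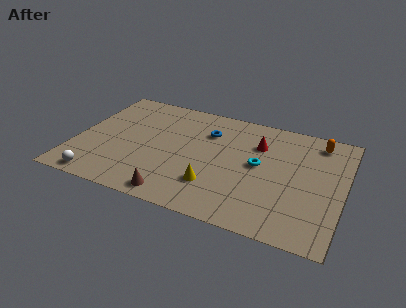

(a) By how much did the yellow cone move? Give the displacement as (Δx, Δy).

(2.8, -1.9)

The yellow cone started near (5.0, 4.4) and ended near (7.8, 2.5).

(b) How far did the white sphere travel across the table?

2.3

From (2.3, 3.1) to (1.7, 0.9), the white sphere covered √(0.6² + 2.2²) ≈ 2.3 units.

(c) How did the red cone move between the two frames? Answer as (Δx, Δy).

(-1.4, -1.0)

The red cone started near (11.2, 7.7) and ended near (9.8, 6.7).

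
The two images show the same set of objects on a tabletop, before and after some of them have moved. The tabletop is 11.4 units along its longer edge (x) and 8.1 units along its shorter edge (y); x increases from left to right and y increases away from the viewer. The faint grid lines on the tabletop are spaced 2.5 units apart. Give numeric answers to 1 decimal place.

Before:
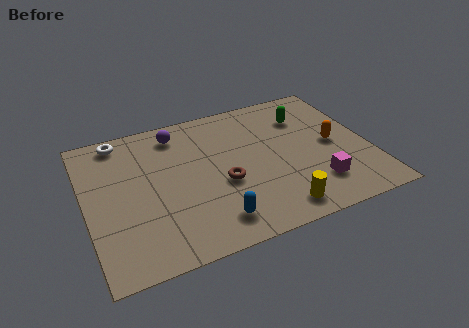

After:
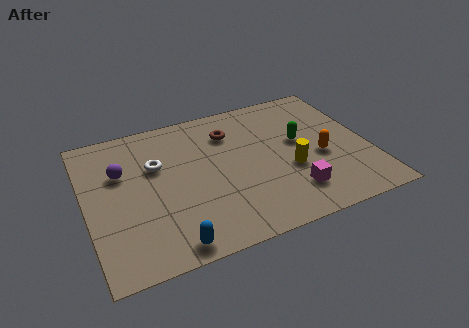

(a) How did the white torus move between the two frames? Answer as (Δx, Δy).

(1.3, -2.0)

The white torus started near (1.6, 7.2) and ended near (2.9, 5.2).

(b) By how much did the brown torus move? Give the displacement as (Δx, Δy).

(0.6, 2.8)

The brown torus started near (5.4, 3.3) and ended near (6.0, 6.1).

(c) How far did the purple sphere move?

2.8

From (3.9, 6.8) to (1.5, 5.3), the purple sphere covered √(2.4² + 1.5²) ≈ 2.8 units.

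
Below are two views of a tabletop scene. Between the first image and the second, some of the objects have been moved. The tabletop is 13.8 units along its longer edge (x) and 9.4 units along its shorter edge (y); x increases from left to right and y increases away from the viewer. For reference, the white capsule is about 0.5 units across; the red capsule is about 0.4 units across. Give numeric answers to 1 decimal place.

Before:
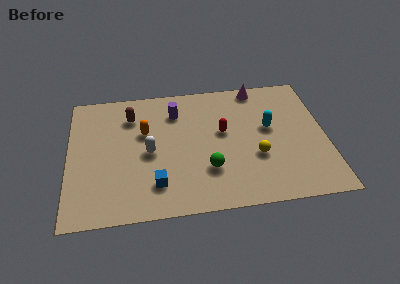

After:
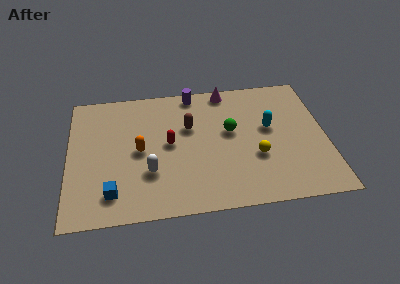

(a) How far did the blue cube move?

2.3

From (4.6, 2.1) to (2.3, 1.8), the blue cube covered √(2.3² + 0.3²) ≈ 2.3 units.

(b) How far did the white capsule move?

1.4

The white capsule moved from about (4.3, 4.4) to (4.3, 3.0), a distance of √(0.0² + 1.4²) ≈ 1.4.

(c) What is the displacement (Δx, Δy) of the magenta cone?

(-1.7, 0.0)

From the two frames, the magenta cone sits at roughly (10.3, 8.5) before and (8.6, 8.5) after.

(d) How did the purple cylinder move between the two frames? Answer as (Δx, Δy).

(1.0, 1.3)

The purple cylinder was at about (5.8, 7.2) and moved to about (6.8, 8.5).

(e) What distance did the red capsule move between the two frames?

2.9

The red capsule was near (8.3, 5.4) before and (5.4, 4.9) after, so it travelled √(2.9² + 0.5²) ≈ 2.9 units.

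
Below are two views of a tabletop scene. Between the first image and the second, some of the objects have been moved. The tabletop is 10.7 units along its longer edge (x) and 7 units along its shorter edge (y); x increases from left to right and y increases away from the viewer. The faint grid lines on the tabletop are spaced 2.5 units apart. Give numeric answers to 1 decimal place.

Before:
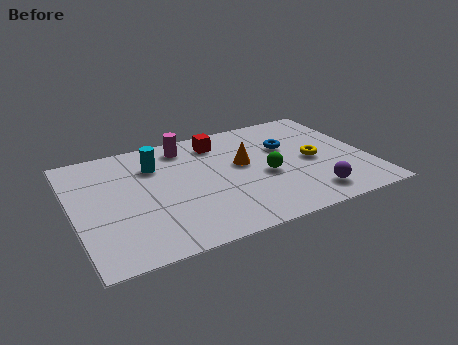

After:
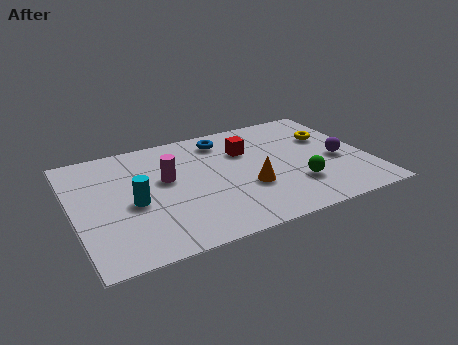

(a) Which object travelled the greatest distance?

the blue torus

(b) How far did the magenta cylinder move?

2.0

The magenta cylinder moved from about (4.3, 5.9) to (3.4, 4.1), a distance of √(0.9² + 1.8²) ≈ 2.0.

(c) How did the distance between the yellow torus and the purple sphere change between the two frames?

-0.5

Before: roughly 2.1 units apart; after: 1.6. That's 0.5 units closer together.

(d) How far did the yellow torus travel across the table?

1.5

From (8.7, 3.3) to (9.5, 4.6), the yellow torus covered √(0.8² + 1.3²) ≈ 1.5 units.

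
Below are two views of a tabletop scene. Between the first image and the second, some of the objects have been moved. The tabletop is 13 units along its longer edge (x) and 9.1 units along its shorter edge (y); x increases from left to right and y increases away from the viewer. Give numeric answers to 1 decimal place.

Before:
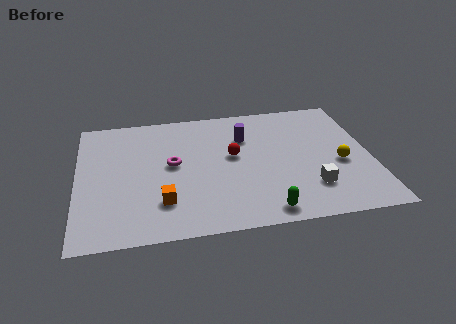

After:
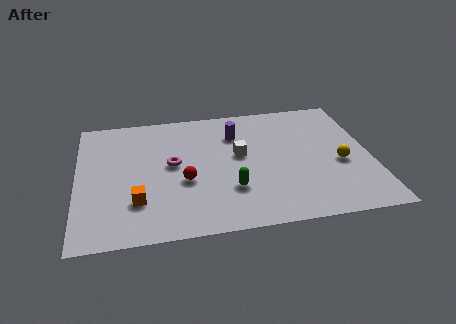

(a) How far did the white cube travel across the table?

4.1

The white cube was near (10.2, 2.3) before and (7.2, 5.1) after, so it travelled √(3.0² + 2.8²) ≈ 4.1 units.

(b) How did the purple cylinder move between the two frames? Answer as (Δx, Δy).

(-0.4, 0.3)

The purple cylinder started near (7.5, 6.4) and ended near (7.1, 6.7).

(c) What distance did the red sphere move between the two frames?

2.7

The red sphere moved from about (6.9, 5.1) to (4.7, 3.6), a distance of √(2.2² + 1.5²) ≈ 2.7.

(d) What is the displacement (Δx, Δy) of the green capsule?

(-1.4, 1.7)

From the two frames, the green capsule sits at roughly (8.1, 1.0) before and (6.7, 2.7) after.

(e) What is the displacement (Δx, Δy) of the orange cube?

(-1.1, 0.2)

The orange cube started near (3.7, 2.3) and ended near (2.6, 2.5).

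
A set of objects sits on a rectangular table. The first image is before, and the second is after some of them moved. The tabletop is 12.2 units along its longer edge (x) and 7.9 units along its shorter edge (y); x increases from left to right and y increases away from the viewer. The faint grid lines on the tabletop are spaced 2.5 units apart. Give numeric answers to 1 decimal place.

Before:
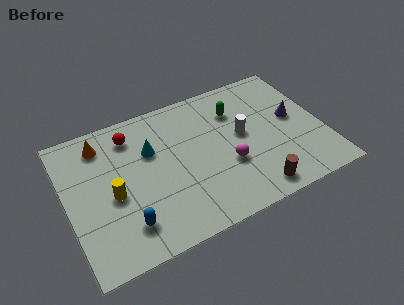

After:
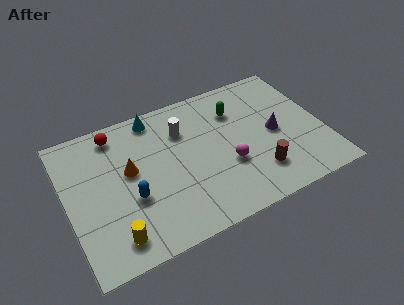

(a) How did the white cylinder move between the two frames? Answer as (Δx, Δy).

(-2.7, 1.4)

The white cylinder was at about (8.4, 4.3) and moved to about (5.7, 5.7).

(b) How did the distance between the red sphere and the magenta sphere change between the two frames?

+0.8

They were about 5.5 units apart before and 6.3 after — 0.8 units further apart.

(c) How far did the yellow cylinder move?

2.2

The yellow cylinder moved from about (2.1, 3.5) to (1.9, 1.3), a distance of √(0.2² + 2.2²) ≈ 2.2.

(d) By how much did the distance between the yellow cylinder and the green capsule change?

+1.2

Before: roughly 6.6 units apart; after: 7.8. That's 1.2 units further apart.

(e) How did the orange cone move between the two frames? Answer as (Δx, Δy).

(1.1, -2.0)

The orange cone started near (1.9, 6.5) and ended near (3.0, 4.5).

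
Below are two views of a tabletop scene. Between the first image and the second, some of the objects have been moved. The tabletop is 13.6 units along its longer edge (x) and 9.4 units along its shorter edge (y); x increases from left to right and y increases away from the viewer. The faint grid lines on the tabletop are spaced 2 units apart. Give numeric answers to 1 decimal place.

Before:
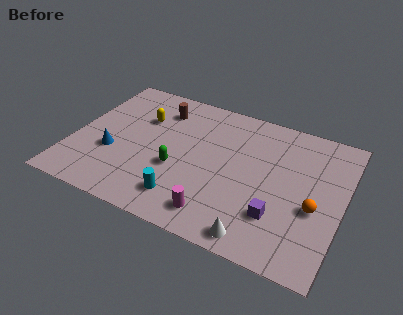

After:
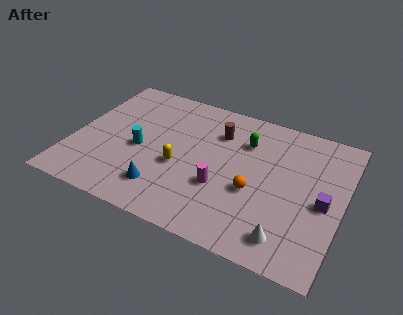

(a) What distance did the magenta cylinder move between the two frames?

1.8

The magenta cylinder was near (7.7, 1.5) before and (7.7, 3.3) after, so it travelled √(0.0² + 1.8²) ≈ 1.8 units.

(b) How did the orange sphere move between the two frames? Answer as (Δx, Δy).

(-3.0, -0.1)

From the two frames, the orange sphere sits at roughly (12.3, 3.8) before and (9.3, 3.7) after.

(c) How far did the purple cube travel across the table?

2.7

From (10.6, 2.6) to (12.7, 4.3), the purple cube covered √(2.1² + 1.7²) ≈ 2.7 units.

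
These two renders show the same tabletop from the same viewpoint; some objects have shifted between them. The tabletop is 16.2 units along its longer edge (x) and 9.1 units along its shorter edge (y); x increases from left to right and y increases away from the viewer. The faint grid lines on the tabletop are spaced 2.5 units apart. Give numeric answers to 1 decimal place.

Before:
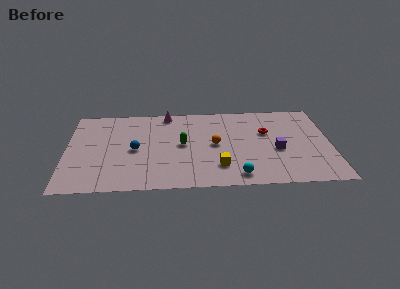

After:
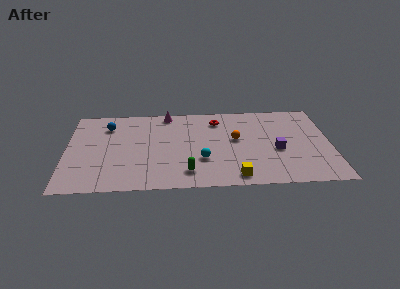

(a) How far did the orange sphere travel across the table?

1.4

From (9.1, 4.6) to (10.4, 5.1), the orange sphere covered √(1.3² + 0.5²) ≈ 1.4 units.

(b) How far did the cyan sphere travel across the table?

2.8

From (10.4, 1.2) to (8.3, 3.0), the cyan sphere covered √(2.1² + 1.8²) ≈ 2.8 units.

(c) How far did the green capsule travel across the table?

3.0

The green capsule moved from about (7.1, 4.7) to (7.4, 1.7), a distance of √(0.3² + 3.0²) ≈ 3.0.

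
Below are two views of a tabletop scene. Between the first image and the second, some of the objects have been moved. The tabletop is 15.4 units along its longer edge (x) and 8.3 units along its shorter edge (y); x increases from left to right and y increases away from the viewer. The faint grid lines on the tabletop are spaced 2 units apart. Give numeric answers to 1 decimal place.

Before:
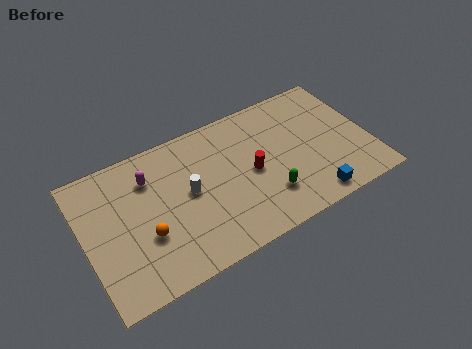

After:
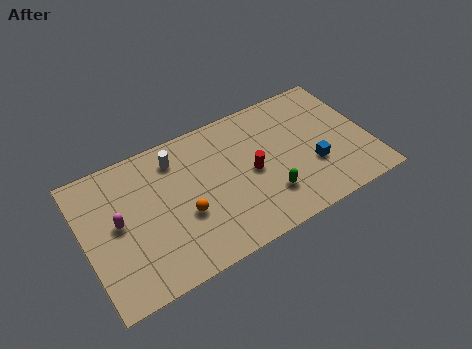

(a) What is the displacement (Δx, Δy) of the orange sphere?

(2.1, 0.2)

The orange sphere started near (3.1, 3.0) and ended near (5.2, 3.2).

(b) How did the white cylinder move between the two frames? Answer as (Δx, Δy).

(-0.4, 2.3)

From the two frames, the white cylinder sits at roughly (5.6, 4.4) before and (5.2, 6.7) after.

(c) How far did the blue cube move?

1.9

The blue cube moved from about (11.8, 1.0) to (12.2, 2.9), a distance of √(0.4² + 1.9²) ≈ 1.9.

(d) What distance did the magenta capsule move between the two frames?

2.6

From (3.7, 6.2) to (1.8, 4.4), the magenta capsule covered √(1.9² + 1.8²) ≈ 2.6 units.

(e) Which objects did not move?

the green capsule and the red cylinder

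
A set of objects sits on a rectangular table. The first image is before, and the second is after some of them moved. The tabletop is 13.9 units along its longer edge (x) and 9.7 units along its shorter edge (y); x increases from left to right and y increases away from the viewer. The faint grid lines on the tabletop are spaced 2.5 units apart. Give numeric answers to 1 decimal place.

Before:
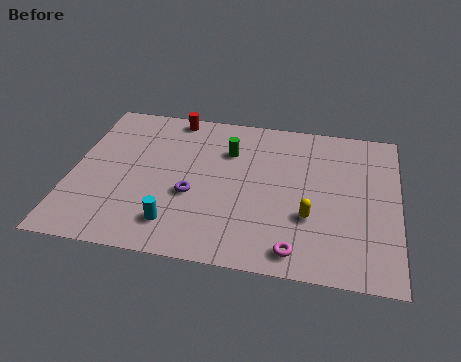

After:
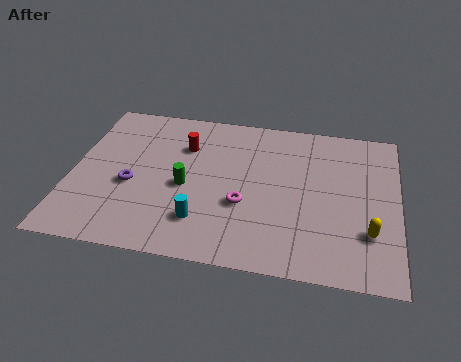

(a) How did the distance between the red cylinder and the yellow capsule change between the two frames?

+0.8

The distance was about 8.2 in the first image and 9.0 in the second, so they moved 0.8 units further apart.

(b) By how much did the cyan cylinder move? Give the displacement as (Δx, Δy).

(1.1, 0.4)

From the two frames, the cyan cylinder sits at roughly (4.6, 1.9) before and (5.7, 2.3) after.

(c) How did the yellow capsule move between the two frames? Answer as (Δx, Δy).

(2.5, -0.5)

The yellow capsule started near (10.2, 3.3) and ended near (12.7, 2.8).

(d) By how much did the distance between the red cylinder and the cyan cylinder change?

-2.2

The distance was about 6.9 in the first image and 4.7 in the second, so they moved 2.2 units closer together.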